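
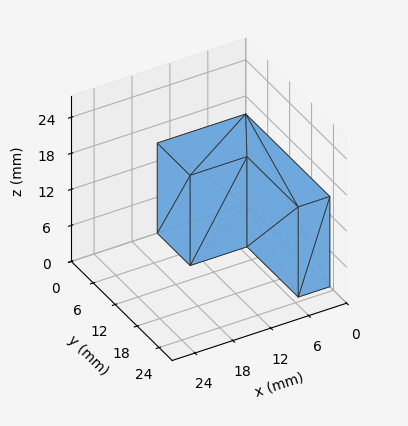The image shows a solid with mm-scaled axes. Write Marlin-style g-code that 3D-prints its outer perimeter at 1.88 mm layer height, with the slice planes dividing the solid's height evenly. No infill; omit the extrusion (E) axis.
Reading the render: the shape is an L-shaped prism: outer 14 × 23 mm, arm thicknesses ≈ 9 mm (horizontal) and 5 mm (vertical), extruded 15 mm in z (dimensions read to the nearest mm from the axis ticks). For the g-code, the solid's height is divided into equal slices at the stated Δz and each level perimeter traced with G1 moves after a G0 lift.

; perimeter-only toolpath
G21 ; units = mm
G90 ; absolute positioning
G28 ; home
; layer 1
G0 Z1.88
G0 X0.00 Y0.00
G1 X14.00 Y0.00
G1 X14.00 Y9.00
G1 X5.00 Y9.00
G1 X5.00 Y23.00
G1 X0.00 Y23.00
G1 X0.00 Y0.00
; layer 2
G0 Z3.75
G0 X0.00 Y0.00
G1 X14.00 Y0.00
G1 X14.00 Y9.00
G1 X5.00 Y9.00
G1 X5.00 Y23.00
G1 X0.00 Y23.00
G1 X0.00 Y0.00
; layer 3
G0 Z5.62
G0 X0.00 Y0.00
G1 X14.00 Y0.00
G1 X14.00 Y9.00
G1 X5.00 Y9.00
G1 X5.00 Y23.00
G1 X0.00 Y23.00
G1 X0.00 Y0.00
; layer 4
G0 Z7.50
G0 X0.00 Y0.00
G1 X14.00 Y0.00
G1 X14.00 Y9.00
G1 X5.00 Y9.00
G1 X5.00 Y23.00
G1 X0.00 Y23.00
G1 X0.00 Y0.00
; layer 5
G0 Z9.38
G0 X0.00 Y0.00
G1 X14.00 Y0.00
G1 X14.00 Y9.00
G1 X5.00 Y9.00
G1 X5.00 Y23.00
G1 X0.00 Y23.00
G1 X0.00 Y0.00
; layer 6
G0 Z11.25
G0 X0.00 Y0.00
G1 X14.00 Y0.00
G1 X14.00 Y9.00
G1 X5.00 Y9.00
G1 X5.00 Y23.00
G1 X0.00 Y23.00
G1 X0.00 Y0.00
; layer 7
G0 Z13.12
G0 X0.00 Y0.00
G1 X14.00 Y0.00
G1 X14.00 Y9.00
G1 X5.00 Y9.00
G1 X5.00 Y23.00
G1 X0.00 Y23.00
G1 X0.00 Y0.00
; layer 8
G0 Z15.00
G0 X0.00 Y0.00
G1 X14.00 Y0.00
G1 X14.00 Y9.00
G1 X5.00 Y9.00
G1 X5.00 Y23.00
G1 X0.00 Y23.00
G1 X0.00 Y0.00
M2 ; end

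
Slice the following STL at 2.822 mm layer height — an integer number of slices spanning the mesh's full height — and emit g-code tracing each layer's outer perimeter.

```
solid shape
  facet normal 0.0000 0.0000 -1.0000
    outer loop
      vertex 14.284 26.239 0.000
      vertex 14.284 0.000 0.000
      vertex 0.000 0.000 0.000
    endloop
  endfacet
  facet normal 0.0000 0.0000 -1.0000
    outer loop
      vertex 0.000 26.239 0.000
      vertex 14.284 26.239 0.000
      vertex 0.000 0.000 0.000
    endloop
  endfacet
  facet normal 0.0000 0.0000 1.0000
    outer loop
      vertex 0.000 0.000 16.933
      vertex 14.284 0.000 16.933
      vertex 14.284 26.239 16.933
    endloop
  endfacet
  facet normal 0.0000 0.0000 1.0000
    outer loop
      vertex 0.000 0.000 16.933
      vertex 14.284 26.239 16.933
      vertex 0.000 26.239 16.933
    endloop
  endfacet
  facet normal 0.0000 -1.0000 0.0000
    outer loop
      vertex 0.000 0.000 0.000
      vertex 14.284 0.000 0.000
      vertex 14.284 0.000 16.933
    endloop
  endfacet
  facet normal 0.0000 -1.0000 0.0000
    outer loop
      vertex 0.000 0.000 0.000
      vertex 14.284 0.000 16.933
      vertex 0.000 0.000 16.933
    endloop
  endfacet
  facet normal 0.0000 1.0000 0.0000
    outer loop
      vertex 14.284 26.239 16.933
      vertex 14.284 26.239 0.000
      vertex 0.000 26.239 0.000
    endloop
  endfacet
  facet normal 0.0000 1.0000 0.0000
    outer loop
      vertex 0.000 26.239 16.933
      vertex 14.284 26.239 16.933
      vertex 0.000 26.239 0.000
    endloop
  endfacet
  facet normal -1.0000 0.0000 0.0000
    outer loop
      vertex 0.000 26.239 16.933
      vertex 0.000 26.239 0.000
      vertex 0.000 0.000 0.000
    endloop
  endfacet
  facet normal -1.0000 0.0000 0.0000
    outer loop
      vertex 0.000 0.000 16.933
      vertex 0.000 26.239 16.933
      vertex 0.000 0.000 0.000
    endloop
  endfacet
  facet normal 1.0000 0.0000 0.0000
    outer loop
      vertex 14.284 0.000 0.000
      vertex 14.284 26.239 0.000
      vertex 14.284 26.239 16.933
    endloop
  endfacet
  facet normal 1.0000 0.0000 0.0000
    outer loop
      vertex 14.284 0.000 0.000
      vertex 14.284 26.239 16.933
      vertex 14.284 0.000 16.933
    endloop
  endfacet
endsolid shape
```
; perimeter-only toolpath
G21 ; units = mm
G90 ; absolute positioning
G28 ; home
; layer 1
G0 Z2.822
G0 X0.000 Y0.000
G1 X14.284 Y0.000
G1 X14.284 Y26.239
G1 X0.000 Y26.239
G1 X0.000 Y0.000
; layer 2
G0 Z5.644
G0 X0.000 Y0.000
G1 X14.284 Y0.000
G1 X14.284 Y26.239
G1 X0.000 Y26.239
G1 X0.000 Y0.000
; layer 3
G0 Z8.466
G0 X0.000 Y0.000
G1 X14.284 Y0.000
G1 X14.284 Y26.239
G1 X0.000 Y26.239
G1 X0.000 Y0.000
; layer 4
G0 Z11.289
G0 X0.000 Y0.000
G1 X14.284 Y0.000
G1 X14.284 Y26.239
G1 X0.000 Y26.239
G1 X0.000 Y0.000
; layer 5
G0 Z14.111
G0 X0.000 Y0.000
G1 X14.284 Y0.000
G1 X14.284 Y26.239
G1 X0.000 Y26.239
G1 X0.000 Y0.000
; layer 6
G0 Z16.933
G0 X0.000 Y0.000
G1 X14.284 Y0.000
G1 X14.284 Y26.239
G1 X0.000 Y26.239
G1 X0.000 Y0.000
M2 ; end

The solid is a rectangular box, roughly 14.3 × 26.2 mm footprint and 16.9 mm tall. Slicing at Δz = 2.822 mm — 6 equal slices spanning the solid's height, so layer i sits at z = i·h/6 — gives 6 non-empty perimeters. Each is a 4-segment closed polygon; G0 lifts to the layer z and rapids to the start vertex, then G1 traces the edges.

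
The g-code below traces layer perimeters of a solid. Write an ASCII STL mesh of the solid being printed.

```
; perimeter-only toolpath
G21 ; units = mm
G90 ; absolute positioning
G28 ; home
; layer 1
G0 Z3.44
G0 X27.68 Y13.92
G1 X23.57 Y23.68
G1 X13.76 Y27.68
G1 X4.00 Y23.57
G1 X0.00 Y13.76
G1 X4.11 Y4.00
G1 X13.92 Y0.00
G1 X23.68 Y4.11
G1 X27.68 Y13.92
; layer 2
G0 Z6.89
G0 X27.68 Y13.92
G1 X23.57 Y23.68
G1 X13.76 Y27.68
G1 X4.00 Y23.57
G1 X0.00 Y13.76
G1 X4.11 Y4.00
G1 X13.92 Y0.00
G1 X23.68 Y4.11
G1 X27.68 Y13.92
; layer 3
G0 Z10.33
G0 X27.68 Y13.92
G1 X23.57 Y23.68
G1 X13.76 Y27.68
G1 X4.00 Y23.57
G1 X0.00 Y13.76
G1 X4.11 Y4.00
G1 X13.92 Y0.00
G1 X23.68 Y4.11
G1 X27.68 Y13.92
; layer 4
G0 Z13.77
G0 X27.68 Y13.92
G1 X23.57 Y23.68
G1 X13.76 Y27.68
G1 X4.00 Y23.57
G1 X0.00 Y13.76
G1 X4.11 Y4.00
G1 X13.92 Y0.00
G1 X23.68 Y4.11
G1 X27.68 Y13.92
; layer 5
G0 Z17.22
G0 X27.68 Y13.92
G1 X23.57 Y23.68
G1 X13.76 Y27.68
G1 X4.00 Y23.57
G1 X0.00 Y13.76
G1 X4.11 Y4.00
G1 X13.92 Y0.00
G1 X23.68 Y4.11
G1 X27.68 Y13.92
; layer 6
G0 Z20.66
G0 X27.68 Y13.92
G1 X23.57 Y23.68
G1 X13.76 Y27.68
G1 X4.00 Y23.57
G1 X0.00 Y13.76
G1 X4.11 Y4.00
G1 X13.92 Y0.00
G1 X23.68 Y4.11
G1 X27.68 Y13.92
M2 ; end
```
solid part
  facet normal 0.0000 0.0000 -1.0000
    outer loop
      vertex 13.76 27.68 0.00
      vertex 23.57 23.68 0.00
      vertex 27.68 13.92 0.00
    endloop
  endfacet
  facet normal 0.0000 0.0000 -1.0000
    outer loop
      vertex 4.00 23.57 0.00
      vertex 13.76 27.68 0.00
      vertex 27.68 13.92 0.00
    endloop
  endfacet
  facet normal 0.0000 0.0000 -1.0000
    outer loop
      vertex 0.00 13.76 0.00
      vertex 4.00 23.57 0.00
      vertex 27.68 13.92 0.00
    endloop
  endfacet
  facet normal 0.0000 0.0000 -1.0000
    outer loop
      vertex 4.11 4.00 0.00
      vertex 0.00 13.76 0.00
      vertex 27.68 13.92 0.00
    endloop
  endfacet
  facet normal 0.0000 0.0000 -1.0000
    outer loop
      vertex 13.92 0.00 0.00
      vertex 4.11 4.00 0.00
      vertex 27.68 13.92 0.00
    endloop
  endfacet
  facet normal 0.0000 0.0000 -1.0000
    outer loop
      vertex 23.68 4.11 0.00
      vertex 13.92 0.00 0.00
      vertex 27.68 13.92 0.00
    endloop
  endfacet
  facet normal 0.0000 0.0000 1.0000
    outer loop
      vertex 27.68 13.92 20.66
      vertex 23.57 23.68 20.66
      vertex 13.76 27.68 20.66
    endloop
  endfacet
  facet normal 0.0000 0.0000 1.0000
    outer loop
      vertex 27.68 13.92 20.66
      vertex 13.76 27.68 20.66
      vertex 4.00 23.57 20.66
    endloop
  endfacet
  facet normal 0.0000 0.0000 1.0000
    outer loop
      vertex 27.68 13.92 20.66
      vertex 4.00 23.57 20.66
      vertex 0.00 13.76 20.66
    endloop
  endfacet
  facet normal 0.0000 0.0000 1.0000
    outer loop
      vertex 27.68 13.92 20.66
      vertex 0.00 13.76 20.66
      vertex 4.11 4.00 20.66
    endloop
  endfacet
  facet normal 0.0000 0.0000 1.0000
    outer loop
      vertex 27.68 13.92 20.66
      vertex 4.11 4.00 20.66
      vertex 13.92 0.00 20.66
    endloop
  endfacet
  facet normal 0.0000 0.0000 1.0000
    outer loop
      vertex 27.68 13.92 20.66
      vertex 13.92 0.00 20.66
      vertex 23.68 4.11 20.66
    endloop
  endfacet
  facet normal 0.9216 0.3881 0.0000
    outer loop
      vertex 27.68 13.92 0.00
      vertex 23.57 23.68 0.00
      vertex 23.57 23.68 20.66
    endloop
  endfacet
  facet normal 0.9216 0.3881 0.0000
    outer loop
      vertex 27.68 13.92 0.00
      vertex 23.57 23.68 20.66
      vertex 27.68 13.92 20.66
    endloop
  endfacet
  facet normal 0.3776 0.9260 0.0000
    outer loop
      vertex 23.57 23.68 0.00
      vertex 13.76 27.68 0.00
      vertex 13.76 27.68 20.66
    endloop
  endfacet
  facet normal 0.3776 0.9260 0.0000
    outer loop
      vertex 23.57 23.68 0.00
      vertex 13.76 27.68 20.66
      vertex 23.57 23.68 20.66
    endloop
  endfacet
  facet normal -0.3881 0.9216 0.0000
    outer loop
      vertex 13.76 27.68 0.00
      vertex 4.00 23.57 0.00
      vertex 4.00 23.57 20.66
    endloop
  endfacet
  facet normal -0.3881 0.9216 0.0000
    outer loop
      vertex 13.76 27.68 0.00
      vertex 4.00 23.57 20.66
      vertex 13.76 27.68 20.66
    endloop
  endfacet
  facet normal -0.9260 0.3776 0.0000
    outer loop
      vertex 4.00 23.57 0.00
      vertex 0.00 13.76 0.00
      vertex 0.00 13.76 20.66
    endloop
  endfacet
  facet normal -0.9260 0.3776 0.0000
    outer loop
      vertex 4.00 23.57 0.00
      vertex 0.00 13.76 20.66
      vertex 4.00 23.57 20.66
    endloop
  endfacet
  facet normal -0.9216 -0.3881 0.0000
    outer loop
      vertex 0.00 13.76 0.00
      vertex 4.11 4.00 0.00
      vertex 4.11 4.00 20.66
    endloop
  endfacet
  facet normal -0.9216 -0.3881 0.0000
    outer loop
      vertex 0.00 13.76 0.00
      vertex 4.11 4.00 20.66
      vertex 0.00 13.76 20.66
    endloop
  endfacet
  facet normal -0.3776 -0.9260 0.0000
    outer loop
      vertex 4.11 4.00 0.00
      vertex 13.92 0.00 0.00
      vertex 13.92 0.00 20.66
    endloop
  endfacet
  facet normal -0.3776 -0.9260 0.0000
    outer loop
      vertex 4.11 4.00 0.00
      vertex 13.92 0.00 20.66
      vertex 4.11 4.00 20.66
    endloop
  endfacet
  facet normal 0.3881 -0.9216 0.0000
    outer loop
      vertex 13.92 0.00 0.00
      vertex 23.68 4.11 0.00
      vertex 23.68 4.11 20.66
    endloop
  endfacet
  facet normal 0.3881 -0.9216 0.0000
    outer loop
      vertex 13.92 0.00 0.00
      vertex 23.68 4.11 20.66
      vertex 13.92 0.00 20.66
    endloop
  endfacet
  facet normal 0.9260 -0.3776 0.0000
    outer loop
      vertex 23.68 4.11 0.00
      vertex 27.68 13.92 0.00
      vertex 27.68 13.92 20.66
    endloop
  endfacet
  facet normal 0.9260 -0.3776 0.0000
    outer loop
      vertex 23.68 4.11 0.00
      vertex 27.68 13.92 20.66
      vertex 23.68 4.11 20.66
    endloop
  endfacet
endsolid part

The G0 Z moves step by Δz≈3.44 mm. Every layer's G1 loop is the same polygon, so the solid is a straight extrusion of it from z=0 to z≈20.7. Closing with flat bottom and top caps and triangulating gives 28 facets — a regular 8-sided prism (a cylinder approximated with 8 flat sides), circumscribed radius ≈ 13.8 mm, height ≈ 20.7 mm.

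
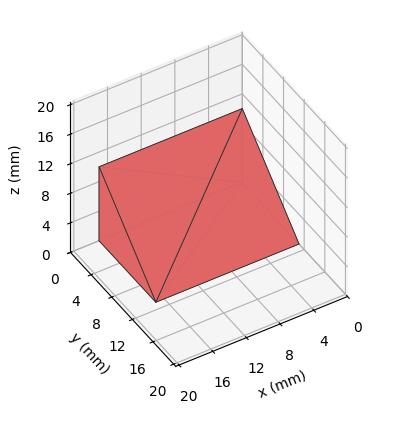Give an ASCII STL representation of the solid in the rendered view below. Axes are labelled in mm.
Reading the render: the shape is a wedge (ramp): 17 × 11 mm base, rising to 10 mm along the y=0 edge and sloping linearly to z=0 at y=11 (dimensions read to the nearest mm from the axis ticks). For the STL, each face is triangulated and given an outward normal.

solid part
  facet normal 0.0000 0.0000 -1.0000
    outer loop
      vertex 17.0 11.0 0.0
      vertex 17.0 0.0 0.0
      vertex 0.0 0.0 0.0
    endloop
  endfacet
  facet normal 0.0000 0.0000 -1.0000
    outer loop
      vertex 0.0 11.0 0.0
      vertex 17.0 11.0 0.0
      vertex 0.0 0.0 0.0
    endloop
  endfacet
  facet normal 0.0000 -1.0000 0.0000
    outer loop
      vertex 0.0 0.0 0.0
      vertex 17.0 0.0 0.0
      vertex 17.0 0.0 10.0
    endloop
  endfacet
  facet normal 0.0000 -1.0000 0.0000
    outer loop
      vertex 0.0 0.0 0.0
      vertex 17.0 0.0 10.0
      vertex 0.0 0.0 10.0
    endloop
  endfacet
  facet normal 0.0000 0.6727 0.7399
    outer loop
      vertex 0.0 0.0 10.0
      vertex 17.0 0.0 10.0
      vertex 17.0 11.0 0.0
    endloop
  endfacet
  facet normal 0.0000 0.6727 0.7399
    outer loop
      vertex 0.0 0.0 10.0
      vertex 17.0 11.0 0.0
      vertex 0.0 11.0 0.0
    endloop
  endfacet
  facet normal -1.0000 0.0000 0.0000
    outer loop
      vertex 0.0 0.0 10.0
      vertex 0.0 11.0 0.0
      vertex 0.0 0.0 0.0
    endloop
  endfacet
  facet normal 1.0000 0.0000 0.0000
    outer loop
      vertex 17.0 0.0 0.0
      vertex 17.0 11.0 0.0
      vertex 17.0 0.0 10.0
    endloop
  endfacet
endsolid part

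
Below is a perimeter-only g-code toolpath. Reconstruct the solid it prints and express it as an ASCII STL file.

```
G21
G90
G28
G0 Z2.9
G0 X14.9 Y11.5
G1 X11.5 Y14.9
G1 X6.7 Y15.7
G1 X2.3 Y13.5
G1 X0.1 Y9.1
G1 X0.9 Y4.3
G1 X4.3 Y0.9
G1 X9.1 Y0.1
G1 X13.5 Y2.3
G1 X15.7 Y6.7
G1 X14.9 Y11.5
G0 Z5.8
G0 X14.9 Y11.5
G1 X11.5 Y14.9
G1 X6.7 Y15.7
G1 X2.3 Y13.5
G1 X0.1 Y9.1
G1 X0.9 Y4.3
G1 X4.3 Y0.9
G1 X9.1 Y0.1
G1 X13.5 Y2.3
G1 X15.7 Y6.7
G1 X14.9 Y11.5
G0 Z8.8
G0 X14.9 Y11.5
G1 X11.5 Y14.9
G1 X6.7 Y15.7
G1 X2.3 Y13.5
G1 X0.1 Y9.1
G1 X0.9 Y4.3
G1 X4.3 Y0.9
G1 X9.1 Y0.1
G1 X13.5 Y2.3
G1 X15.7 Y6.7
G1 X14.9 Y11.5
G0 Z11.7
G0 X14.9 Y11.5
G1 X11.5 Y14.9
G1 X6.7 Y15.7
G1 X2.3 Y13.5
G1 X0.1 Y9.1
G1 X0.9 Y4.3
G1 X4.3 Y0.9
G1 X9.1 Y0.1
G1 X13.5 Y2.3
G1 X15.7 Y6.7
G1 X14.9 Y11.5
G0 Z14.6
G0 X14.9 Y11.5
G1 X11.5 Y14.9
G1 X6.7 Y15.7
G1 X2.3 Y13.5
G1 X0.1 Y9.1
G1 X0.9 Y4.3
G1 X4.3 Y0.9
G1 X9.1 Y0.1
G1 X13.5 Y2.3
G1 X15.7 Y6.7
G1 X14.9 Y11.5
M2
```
solid part
  facet normal 0.0000 0.0000 -1.0000
    outer loop
      vertex 6.7 15.7 0.0
      vertex 11.5 14.9 0.0
      vertex 14.9 11.5 0.0
    endloop
  endfacet
  facet normal 0.0000 0.0000 -1.0000
    outer loop
      vertex 2.3 13.5 0.0
      vertex 6.7 15.7 0.0
      vertex 14.9 11.5 0.0
    endloop
  endfacet
  facet normal 0.0000 0.0000 -1.0000
    outer loop
      vertex 0.1 9.1 0.0
      vertex 2.3 13.5 0.0
      vertex 14.9 11.5 0.0
    endloop
  endfacet
  facet normal 0.0000 0.0000 -1.0000
    outer loop
      vertex 0.9 4.3 0.0
      vertex 0.1 9.1 0.0
      vertex 14.9 11.5 0.0
    endloop
  endfacet
  facet normal 0.0000 0.0000 -1.0000
    outer loop
      vertex 4.3 0.9 0.0
      vertex 0.9 4.3 0.0
      vertex 14.9 11.5 0.0
    endloop
  endfacet
  facet normal 0.0000 0.0000 -1.0000
    outer loop
      vertex 9.1 0.1 0.0
      vertex 4.3 0.9 0.0
      vertex 14.9 11.5 0.0
    endloop
  endfacet
  facet normal 0.0000 0.0000 -1.0000
    outer loop
      vertex 13.5 2.3 0.0
      vertex 9.1 0.1 0.0
      vertex 14.9 11.5 0.0
    endloop
  endfacet
  facet normal 0.0000 0.0000 -1.0000
    outer loop
      vertex 15.7 6.7 0.0
      vertex 13.5 2.3 0.0
      vertex 14.9 11.5 0.0
    endloop
  endfacet
  facet normal 0.0000 0.0000 1.0000
    outer loop
      vertex 14.9 11.5 14.6
      vertex 11.5 14.9 14.6
      vertex 6.7 15.7 14.6
    endloop
  endfacet
  facet normal 0.0000 0.0000 1.0000
    outer loop
      vertex 14.9 11.5 14.6
      vertex 6.7 15.7 14.6
      vertex 2.3 13.5 14.6
    endloop
  endfacet
  facet normal 0.0000 0.0000 1.0000
    outer loop
      vertex 14.9 11.5 14.6
      vertex 2.3 13.5 14.6
      vertex 0.1 9.1 14.6
    endloop
  endfacet
  facet normal 0.0000 0.0000 1.0000
    outer loop
      vertex 14.9 11.5 14.6
      vertex 0.1 9.1 14.6
      vertex 0.9 4.3 14.6
    endloop
  endfacet
  facet normal 0.0000 0.0000 1.0000
    outer loop
      vertex 14.9 11.5 14.6
      vertex 0.9 4.3 14.6
      vertex 4.3 0.9 14.6
    endloop
  endfacet
  facet normal 0.0000 0.0000 1.0000
    outer loop
      vertex 14.9 11.5 14.6
      vertex 4.3 0.9 14.6
      vertex 9.1 0.1 14.6
    endloop
  endfacet
  facet normal 0.0000 0.0000 1.0000
    outer loop
      vertex 14.9 11.5 14.6
      vertex 9.1 0.1 14.6
      vertex 13.5 2.3 14.6
    endloop
  endfacet
  facet normal 0.0000 0.0000 1.0000
    outer loop
      vertex 14.9 11.5 14.6
      vertex 13.5 2.3 14.6
      vertex 15.7 6.7 14.6
    endloop
  endfacet
  facet normal 0.7071 0.7071 0.0000
    outer loop
      vertex 14.9 11.5 0.0
      vertex 11.5 14.9 0.0
      vertex 11.5 14.9 14.6
    endloop
  endfacet
  facet normal 0.7071 0.7071 0.0000
    outer loop
      vertex 14.9 11.5 0.0
      vertex 11.5 14.9 14.6
      vertex 14.9 11.5 14.6
    endloop
  endfacet
  facet normal 0.1644 0.9864 0.0000
    outer loop
      vertex 11.5 14.9 0.0
      vertex 6.7 15.7 0.0
      vertex 6.7 15.7 14.6
    endloop
  endfacet
  facet normal 0.1644 0.9864 0.0000
    outer loop
      vertex 11.5 14.9 0.0
      vertex 6.7 15.7 14.6
      vertex 11.5 14.9 14.6
    endloop
  endfacet
  facet normal -0.4472 0.8944 0.0000
    outer loop
      vertex 6.7 15.7 0.0
      vertex 2.3 13.5 0.0
      vertex 2.3 13.5 14.6
    endloop
  endfacet
  facet normal -0.4472 0.8944 0.0000
    outer loop
      vertex 6.7 15.7 0.0
      vertex 2.3 13.5 14.6
      vertex 6.7 15.7 14.6
    endloop
  endfacet
  facet normal -0.8944 0.4472 0.0000
    outer loop
      vertex 2.3 13.5 0.0
      vertex 0.1 9.1 0.0
      vertex 0.1 9.1 14.6
    endloop
  endfacet
  facet normal -0.8944 0.4472 0.0000
    outer loop
      vertex 2.3 13.5 0.0
      vertex 0.1 9.1 14.6
      vertex 2.3 13.5 14.6
    endloop
  endfacet
  facet normal -0.9864 -0.1644 0.0000
    outer loop
      vertex 0.1 9.1 0.0
      vertex 0.9 4.3 0.0
      vertex 0.9 4.3 14.6
    endloop
  endfacet
  facet normal -0.9864 -0.1644 0.0000
    outer loop
      vertex 0.1 9.1 0.0
      vertex 0.9 4.3 14.6
      vertex 0.1 9.1 14.6
    endloop
  endfacet
  facet normal -0.7071 -0.7071 0.0000
    outer loop
      vertex 0.9 4.3 0.0
      vertex 4.3 0.9 0.0
      vertex 4.3 0.9 14.6
    endloop
  endfacet
  facet normal -0.7071 -0.7071 0.0000
    outer loop
      vertex 0.9 4.3 0.0
      vertex 4.3 0.9 14.6
      vertex 0.9 4.3 14.6
    endloop
  endfacet
  facet normal -0.1644 -0.9864 0.0000
    outer loop
      vertex 4.3 0.9 0.0
      vertex 9.1 0.1 0.0
      vertex 9.1 0.1 14.6
    endloop
  endfacet
  facet normal -0.1644 -0.9864 0.0000
    outer loop
      vertex 4.3 0.9 0.0
      vertex 9.1 0.1 14.6
      vertex 4.3 0.9 14.6
    endloop
  endfacet
  facet normal 0.4472 -0.8944 0.0000
    outer loop
      vertex 9.1 0.1 0.0
      vertex 13.5 2.3 0.0
      vertex 13.5 2.3 14.6
    endloop
  endfacet
  facet normal 0.4472 -0.8944 0.0000
    outer loop
      vertex 9.1 0.1 0.0
      vertex 13.5 2.3 14.6
      vertex 9.1 0.1 14.6
    endloop
  endfacet
  facet normal 0.8944 -0.4472 0.0000
    outer loop
      vertex 13.5 2.3 0.0
      vertex 15.7 6.7 0.0
      vertex 15.7 6.7 14.6
    endloop
  endfacet
  facet normal 0.8944 -0.4472 0.0000
    outer loop
      vertex 13.5 2.3 0.0
      vertex 15.7 6.7 14.6
      vertex 13.5 2.3 14.6
    endloop
  endfacet
  facet normal 0.9864 0.1644 0.0000
    outer loop
      vertex 15.7 6.7 0.0
      vertex 14.9 11.5 0.0
      vertex 14.9 11.5 14.6
    endloop
  endfacet
  facet normal 0.9864 0.1644 0.0000
    outer loop
      vertex 15.7 6.7 0.0
      vertex 14.9 11.5 14.6
      vertex 15.7 6.7 14.6
    endloop
  endfacet
endsolid part

The G0 Z moves step by Δz≈2.9 mm. Every layer's G1 loop is the same polygon, so the solid is a straight extrusion of it from z=0 to z≈14.6. Closing with flat bottom and top caps and triangulating gives 36 facets — a regular 10-sided prism (a cylinder approximated with 10 flat sides), circumscribed radius ≈ 7.9 mm, height ≈ 14.6 mm.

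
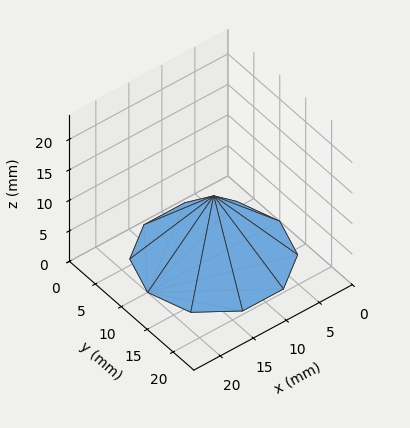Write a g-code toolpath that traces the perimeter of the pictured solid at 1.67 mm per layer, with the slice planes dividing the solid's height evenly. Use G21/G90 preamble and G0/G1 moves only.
Reading the render: the shape is a regular 10-sided pyramid, base circumscribed radius ≈ 10 mm, apex at z ≈ 10 mm (dimensions read to the nearest mm from the axis ticks). For the g-code, the solid's height is divided into equal slices at the stated Δz and each level perimeter traced with G1 moves after a G0 lift.

; perimeter-only toolpath
G21 ; units = mm
G90 ; absolute positioning
G28 ; home
; layer 1
G0 Z1.67
G0 X18.33 Y10.00
G1 X16.74 Y14.90
G1 X12.57 Y17.93
G1 X7.43 Y17.93
G1 X3.26 Y14.90
G1 X1.67 Y10.00
G1 X3.26 Y5.10
G1 X7.43 Y2.08
G1 X12.57 Y2.08
G1 X16.74 Y5.10
G1 X18.33 Y10.00
; layer 2
G0 Z3.33
G0 X16.67 Y10.00
G1 X15.39 Y13.92
G1 X12.06 Y16.34
G1 X7.94 Y16.34
G1 X4.61 Y13.92
G1 X3.33 Y10.00
G1 X4.61 Y6.08
G1 X7.94 Y3.66
G1 X12.06 Y3.66
G1 X15.39 Y6.08
G1 X16.67 Y10.00
; layer 3
G0 Z5.00
G0 X15.00 Y10.00
G1 X14.04 Y12.94
G1 X11.54 Y14.76
G1 X8.46 Y14.76
G1 X5.96 Y12.94
G1 X5.00 Y10.00
G1 X5.96 Y7.06
G1 X8.46 Y5.25
G1 X11.54 Y5.25
G1 X14.04 Y7.06
G1 X15.00 Y10.00
; layer 4
G0 Z6.67
G0 X13.33 Y10.00
G1 X12.70 Y11.96
G1 X11.03 Y13.17
G1 X8.97 Y13.17
G1 X7.30 Y11.96
G1 X6.67 Y10.00
G1 X7.30 Y8.04
G1 X8.97 Y6.83
G1 X11.03 Y6.83
G1 X12.70 Y8.04
G1 X13.33 Y10.00
; layer 5
G0 Z8.33
G0 X11.67 Y10.00
G1 X11.35 Y10.98
G1 X10.52 Y11.59
G1 X9.48 Y11.59
G1 X8.65 Y10.98
G1 X8.33 Y10.00
G1 X8.65 Y9.02
G1 X9.48 Y8.42
G1 X10.52 Y8.42
G1 X11.35 Y9.02
G1 X11.67 Y10.00
M2 ; end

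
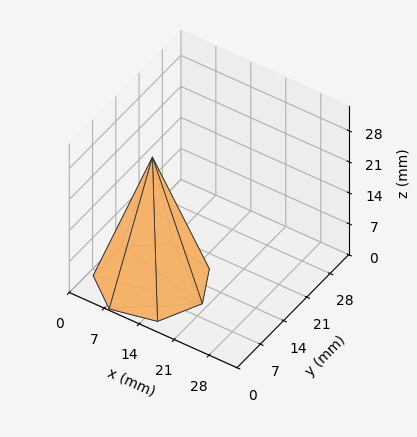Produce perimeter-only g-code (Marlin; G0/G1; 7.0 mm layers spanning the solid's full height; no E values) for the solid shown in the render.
Reading the render: the shape is a regular 7-sided pyramid, base circumscribed radius ≈ 10 mm, apex at z ≈ 28 mm (dimensions read to the nearest mm from the axis ticks). For the g-code, the solid's height is divided into equal slices at the stated Δz and each level perimeter traced with G1 moves after a G0 lift.

; perimeter-only toolpath
G21 ; units = mm
G90 ; absolute positioning
G28 ; home
; layer 1
G0 Z7.0
G0 X17.5 Y10.0
G1 X14.6 Y15.9
G1 X8.3 Y17.3
G1 X3.2 Y13.2
G1 X3.2 Y6.8
G1 X8.3 Y2.7
G1 X14.6 Y4.2
G1 X17.5 Y10.0
; layer 2
G0 Z14.0
G0 X15.0 Y10.0
G1 X13.1 Y13.9
G1 X8.9 Y14.8
G1 X5.5 Y12.2
G1 X5.5 Y7.8
G1 X8.9 Y5.2
G1 X13.1 Y6.1
G1 X15.0 Y10.0
; layer 3
G0 Z21.0
G0 X12.5 Y10.0
G1 X11.6 Y11.9
G1 X9.4 Y12.4
G1 X7.8 Y11.1
G1 X7.8 Y8.9
G1 X9.4 Y7.6
G1 X11.6 Y8.1
G1 X12.5 Y10.0
M2 ; end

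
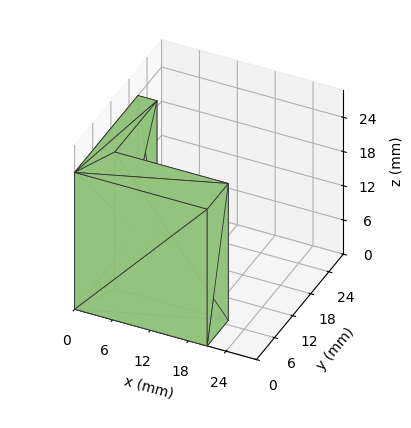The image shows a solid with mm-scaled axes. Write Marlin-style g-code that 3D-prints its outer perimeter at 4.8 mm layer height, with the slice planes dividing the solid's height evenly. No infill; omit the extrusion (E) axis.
Reading the render: the shape is an L-shaped prism: outer 21 × 21 mm, arm thicknesses ≈ 7 mm (horizontal) and 3 mm (vertical), extruded 24 mm in z (dimensions read to the nearest mm from the axis ticks). For the g-code, the solid's height is divided into equal slices at the stated Δz and each level perimeter traced with G1 moves after a G0 lift.

; perimeter-only toolpath
G21 ; units = mm
G90 ; absolute positioning
G28 ; home
; layer 1
G0 Z4.8
G0 X0.0 Y0.0
G1 X21.0 Y0.0
G1 X21.0 Y7.0
G1 X3.0 Y7.0
G1 X3.0 Y21.0
G1 X0.0 Y21.0
G1 X0.0 Y0.0
; layer 2
G0 Z9.6
G0 X0.0 Y0.0
G1 X21.0 Y0.0
G1 X21.0 Y7.0
G1 X3.0 Y7.0
G1 X3.0 Y21.0
G1 X0.0 Y21.0
G1 X0.0 Y0.0
; layer 3
G0 Z14.4
G0 X0.0 Y0.0
G1 X21.0 Y0.0
G1 X21.0 Y7.0
G1 X3.0 Y7.0
G1 X3.0 Y21.0
G1 X0.0 Y21.0
G1 X0.0 Y0.0
; layer 4
G0 Z19.2
G0 X0.0 Y0.0
G1 X21.0 Y0.0
G1 X21.0 Y7.0
G1 X3.0 Y7.0
G1 X3.0 Y21.0
G1 X0.0 Y21.0
G1 X0.0 Y0.0
; layer 5
G0 Z24.0
G0 X0.0 Y0.0
G1 X21.0 Y0.0
G1 X21.0 Y7.0
G1 X3.0 Y7.0
G1 X3.0 Y21.0
G1 X0.0 Y21.0
G1 X0.0 Y0.0
M2 ; end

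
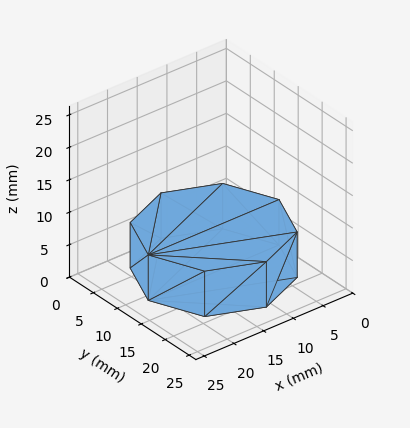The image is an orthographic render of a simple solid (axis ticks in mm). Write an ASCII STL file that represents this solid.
Reading the render: the shape is a regular 8-sided prism (a cylinder approximated with 8 flat sides), circumscribed radius ≈ 11 mm, height ≈ 7 mm (dimensions read to the nearest mm from the axis ticks). For the STL, each face is triangulated and given an outward normal.

solid part
  facet normal 0.0000 0.0000 -1.0000
    outer loop
      vertex 11.000 22.000 0.000
      vertex 18.778 18.778 0.000
      vertex 22.000 11.000 0.000
    endloop
  endfacet
  facet normal 0.0000 0.0000 -1.0000
    outer loop
      vertex 3.222 18.778 0.000
      vertex 11.000 22.000 0.000
      vertex 22.000 11.000 0.000
    endloop
  endfacet
  facet normal 0.0000 0.0000 -1.0000
    outer loop
      vertex 0.000 11.000 0.000
      vertex 3.222 18.778 0.000
      vertex 22.000 11.000 0.000
    endloop
  endfacet
  facet normal 0.0000 0.0000 -1.0000
    outer loop
      vertex 3.222 3.222 0.000
      vertex 0.000 11.000 0.000
      vertex 22.000 11.000 0.000
    endloop
  endfacet
  facet normal 0.0000 0.0000 -1.0000
    outer loop
      vertex 11.000 0.000 0.000
      vertex 3.222 3.222 0.000
      vertex 22.000 11.000 0.000
    endloop
  endfacet
  facet normal 0.0000 0.0000 -1.0000
    outer loop
      vertex 18.778 3.222 0.000
      vertex 11.000 0.000 0.000
      vertex 22.000 11.000 0.000
    endloop
  endfacet
  facet normal 0.0000 0.0000 1.0000
    outer loop
      vertex 22.000 11.000 7.000
      vertex 18.778 18.778 7.000
      vertex 11.000 22.000 7.000
    endloop
  endfacet
  facet normal 0.0000 0.0000 1.0000
    outer loop
      vertex 22.000 11.000 7.000
      vertex 11.000 22.000 7.000
      vertex 3.222 18.778 7.000
    endloop
  endfacet
  facet normal 0.0000 0.0000 1.0000
    outer loop
      vertex 22.000 11.000 7.000
      vertex 3.222 18.778 7.000
      vertex 0.000 11.000 7.000
    endloop
  endfacet
  facet normal 0.0000 0.0000 1.0000
    outer loop
      vertex 22.000 11.000 7.000
      vertex 0.000 11.000 7.000
      vertex 3.222 3.222 7.000
    endloop
  endfacet
  facet normal 0.0000 0.0000 1.0000
    outer loop
      vertex 22.000 11.000 7.000
      vertex 3.222 3.222 7.000
      vertex 11.000 0.000 7.000
    endloop
  endfacet
  facet normal 0.0000 0.0000 1.0000
    outer loop
      vertex 22.000 11.000 7.000
      vertex 11.000 0.000 7.000
      vertex 18.778 3.222 7.000
    endloop
  endfacet
  facet normal 0.9239 0.3827 0.0000
    outer loop
      vertex 22.000 11.000 0.000
      vertex 18.778 18.778 0.000
      vertex 18.778 18.778 7.000
    endloop
  endfacet
  facet normal 0.9239 0.3827 0.0000
    outer loop
      vertex 22.000 11.000 0.000
      vertex 18.778 18.778 7.000
      vertex 22.000 11.000 7.000
    endloop
  endfacet
  facet normal 0.3827 0.9239 0.0000
    outer loop
      vertex 18.778 18.778 0.000
      vertex 11.000 22.000 0.000
      vertex 11.000 22.000 7.000
    endloop
  endfacet
  facet normal 0.3827 0.9239 0.0000
    outer loop
      vertex 18.778 18.778 0.000
      vertex 11.000 22.000 7.000
      vertex 18.778 18.778 7.000
    endloop
  endfacet
  facet normal -0.3827 0.9239 0.0000
    outer loop
      vertex 11.000 22.000 0.000
      vertex 3.222 18.778 0.000
      vertex 3.222 18.778 7.000
    endloop
  endfacet
  facet normal -0.3827 0.9239 0.0000
    outer loop
      vertex 11.000 22.000 0.000
      vertex 3.222 18.778 7.000
      vertex 11.000 22.000 7.000
    endloop
  endfacet
  facet normal -0.9239 0.3827 0.0000
    outer loop
      vertex 3.222 18.778 0.000
      vertex 0.000 11.000 0.000
      vertex 0.000 11.000 7.000
    endloop
  endfacet
  facet normal -0.9239 0.3827 0.0000
    outer loop
      vertex 3.222 18.778 0.000
      vertex 0.000 11.000 7.000
      vertex 3.222 18.778 7.000
    endloop
  endfacet
  facet normal -0.9239 -0.3827 0.0000
    outer loop
      vertex 0.000 11.000 0.000
      vertex 3.222 3.222 0.000
      vertex 3.222 3.222 7.000
    endloop
  endfacet
  facet normal -0.9239 -0.3827 0.0000
    outer loop
      vertex 0.000 11.000 0.000
      vertex 3.222 3.222 7.000
      vertex 0.000 11.000 7.000
    endloop
  endfacet
  facet normal -0.3827 -0.9239 0.0000
    outer loop
      vertex 3.222 3.222 0.000
      vertex 11.000 0.000 0.000
      vertex 11.000 0.000 7.000
    endloop
  endfacet
  facet normal -0.3827 -0.9239 0.0000
    outer loop
      vertex 3.222 3.222 0.000
      vertex 11.000 0.000 7.000
      vertex 3.222 3.222 7.000
    endloop
  endfacet
  facet normal 0.3827 -0.9239 0.0000
    outer loop
      vertex 11.000 0.000 0.000
      vertex 18.778 3.222 0.000
      vertex 18.778 3.222 7.000
    endloop
  endfacet
  facet normal 0.3827 -0.9239 0.0000
    outer loop
      vertex 11.000 0.000 0.000
      vertex 18.778 3.222 7.000
      vertex 11.000 0.000 7.000
    endloop
  endfacet
  facet normal 0.9239 -0.3827 0.0000
    outer loop
      vertex 18.778 3.222 0.000
      vertex 22.000 11.000 0.000
      vertex 22.000 11.000 7.000
    endloop
  endfacet
  facet normal 0.9239 -0.3827 0.0000
    outer loop
      vertex 18.778 3.222 0.000
      vertex 22.000 11.000 7.000
      vertex 18.778 3.222 7.000
    endloop
  endfacet
endsolid part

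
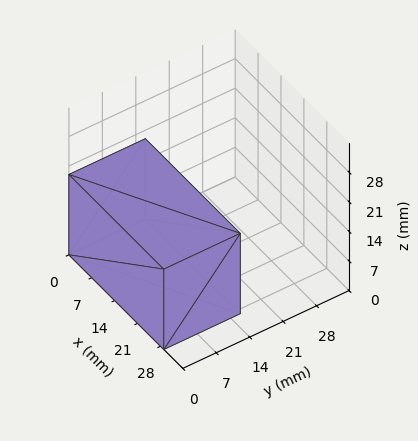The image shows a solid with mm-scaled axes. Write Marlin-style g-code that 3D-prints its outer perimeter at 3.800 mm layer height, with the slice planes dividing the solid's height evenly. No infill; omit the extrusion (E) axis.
Reading the render: the shape is a rectangular box, roughly 29 × 16 mm footprint and 19 mm tall (dimensions read to the nearest mm from the axis ticks). For the g-code, the solid's height is divided into equal slices at the stated Δz and each level perimeter traced with G1 moves after a G0 lift.

; perimeter-only toolpath
G21 ; units = mm
G90 ; absolute positioning
G28 ; home
; layer 1
G0 Z3.800
G0 X0.000 Y0.000
G1 X29.000 Y0.000
G1 X29.000 Y16.000
G1 X0.000 Y16.000
G1 X0.000 Y0.000
; layer 2
G0 Z7.600
G0 X0.000 Y0.000
G1 X29.000 Y0.000
G1 X29.000 Y16.000
G1 X0.000 Y16.000
G1 X0.000 Y0.000
; layer 3
G0 Z11.400
G0 X0.000 Y0.000
G1 X29.000 Y0.000
G1 X29.000 Y16.000
G1 X0.000 Y16.000
G1 X0.000 Y0.000
; layer 4
G0 Z15.200
G0 X0.000 Y0.000
G1 X29.000 Y0.000
G1 X29.000 Y16.000
G1 X0.000 Y16.000
G1 X0.000 Y0.000
; layer 5
G0 Z19.000
G0 X0.000 Y0.000
G1 X29.000 Y0.000
G1 X29.000 Y16.000
G1 X0.000 Y16.000
G1 X0.000 Y0.000
M2 ; end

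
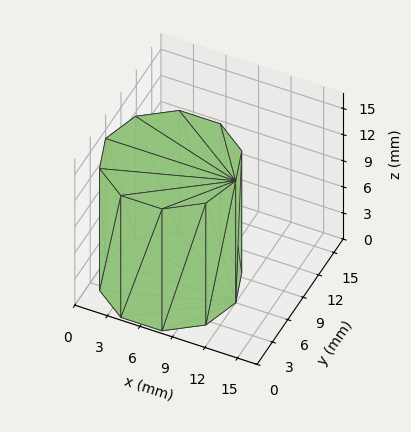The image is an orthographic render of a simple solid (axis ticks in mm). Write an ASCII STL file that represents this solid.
Reading the render: the shape is a regular 10-sided prism (a cylinder approximated with 10 flat sides), circumscribed radius ≈ 6 mm, height ≈ 14 mm (dimensions read to the nearest mm from the axis ticks). For the STL, each face is triangulated and given an outward normal.

solid part
  facet normal 0.0000 0.0000 -1.0000
    outer loop
      vertex 7.9 11.7 0.0
      vertex 10.9 9.5 0.0
      vertex 12.0 6.0 0.0
    endloop
  endfacet
  facet normal 0.0000 0.0000 -1.0000
    outer loop
      vertex 4.1 11.7 0.0
      vertex 7.9 11.7 0.0
      vertex 12.0 6.0 0.0
    endloop
  endfacet
  facet normal 0.0000 0.0000 -1.0000
    outer loop
      vertex 1.1 9.5 0.0
      vertex 4.1 11.7 0.0
      vertex 12.0 6.0 0.0
    endloop
  endfacet
  facet normal 0.0000 0.0000 -1.0000
    outer loop
      vertex 0.0 6.0 0.0
      vertex 1.1 9.5 0.0
      vertex 12.0 6.0 0.0
    endloop
  endfacet
  facet normal 0.0000 0.0000 -1.0000
    outer loop
      vertex 1.1 2.5 0.0
      vertex 0.0 6.0 0.0
      vertex 12.0 6.0 0.0
    endloop
  endfacet
  facet normal 0.0000 0.0000 -1.0000
    outer loop
      vertex 4.1 0.3 0.0
      vertex 1.1 2.5 0.0
      vertex 12.0 6.0 0.0
    endloop
  endfacet
  facet normal 0.0000 0.0000 -1.0000
    outer loop
      vertex 7.9 0.3 0.0
      vertex 4.1 0.3 0.0
      vertex 12.0 6.0 0.0
    endloop
  endfacet
  facet normal 0.0000 0.0000 -1.0000
    outer loop
      vertex 10.9 2.5 0.0
      vertex 7.9 0.3 0.0
      vertex 12.0 6.0 0.0
    endloop
  endfacet
  facet normal 0.0000 0.0000 1.0000
    outer loop
      vertex 12.0 6.0 14.0
      vertex 10.9 9.5 14.0
      vertex 7.9 11.7 14.0
    endloop
  endfacet
  facet normal 0.0000 0.0000 1.0000
    outer loop
      vertex 12.0 6.0 14.0
      vertex 7.9 11.7 14.0
      vertex 4.1 11.7 14.0
    endloop
  endfacet
  facet normal 0.0000 0.0000 1.0000
    outer loop
      vertex 12.0 6.0 14.0
      vertex 4.1 11.7 14.0
      vertex 1.1 9.5 14.0
    endloop
  endfacet
  facet normal 0.0000 0.0000 1.0000
    outer loop
      vertex 12.0 6.0 14.0
      vertex 1.1 9.5 14.0
      vertex 0.0 6.0 14.0
    endloop
  endfacet
  facet normal 0.0000 0.0000 1.0000
    outer loop
      vertex 12.0 6.0 14.0
      vertex 0.0 6.0 14.0
      vertex 1.1 2.5 14.0
    endloop
  endfacet
  facet normal 0.0000 0.0000 1.0000
    outer loop
      vertex 12.0 6.0 14.0
      vertex 1.1 2.5 14.0
      vertex 4.1 0.3 14.0
    endloop
  endfacet
  facet normal 0.0000 0.0000 1.0000
    outer loop
      vertex 12.0 6.0 14.0
      vertex 4.1 0.3 14.0
      vertex 7.9 0.3 14.0
    endloop
  endfacet
  facet normal 0.0000 0.0000 1.0000
    outer loop
      vertex 12.0 6.0 14.0
      vertex 7.9 0.3 14.0
      vertex 10.9 2.5 14.0
    endloop
  endfacet
  facet normal 0.9540 0.2998 0.0000
    outer loop
      vertex 12.0 6.0 0.0
      vertex 10.9 9.5 0.0
      vertex 10.9 9.5 14.0
    endloop
  endfacet
  facet normal 0.9540 0.2998 0.0000
    outer loop
      vertex 12.0 6.0 0.0
      vertex 10.9 9.5 14.0
      vertex 12.0 6.0 14.0
    endloop
  endfacet
  facet normal 0.5914 0.8064 0.0000
    outer loop
      vertex 10.9 9.5 0.0
      vertex 7.9 11.7 0.0
      vertex 7.9 11.7 14.0
    endloop
  endfacet
  facet normal 0.5914 0.8064 0.0000
    outer loop
      vertex 10.9 9.5 0.0
      vertex 7.9 11.7 14.0
      vertex 10.9 9.5 14.0
    endloop
  endfacet
  facet normal 0.0000 1.0000 0.0000
    outer loop
      vertex 7.9 11.7 0.0
      vertex 4.1 11.7 0.0
      vertex 4.1 11.7 14.0
    endloop
  endfacet
  facet normal 0.0000 1.0000 0.0000
    outer loop
      vertex 7.9 11.7 0.0
      vertex 4.1 11.7 14.0
      vertex 7.9 11.7 14.0
    endloop
  endfacet
  facet normal -0.5914 0.8064 0.0000
    outer loop
      vertex 4.1 11.7 0.0
      vertex 1.1 9.5 0.0
      vertex 1.1 9.5 14.0
    endloop
  endfacet
  facet normal -0.5914 0.8064 0.0000
    outer loop
      vertex 4.1 11.7 0.0
      vertex 1.1 9.5 14.0
      vertex 4.1 11.7 14.0
    endloop
  endfacet
  facet normal -0.9540 0.2998 0.0000
    outer loop
      vertex 1.1 9.5 0.0
      vertex 0.0 6.0 0.0
      vertex 0.0 6.0 14.0
    endloop
  endfacet
  facet normal -0.9540 0.2998 0.0000
    outer loop
      vertex 1.1 9.5 0.0
      vertex 0.0 6.0 14.0
      vertex 1.1 9.5 14.0
    endloop
  endfacet
  facet normal -0.9540 -0.2998 0.0000
    outer loop
      vertex 0.0 6.0 0.0
      vertex 1.1 2.5 0.0
      vertex 1.1 2.5 14.0
    endloop
  endfacet
  facet normal -0.9540 -0.2998 0.0000
    outer loop
      vertex 0.0 6.0 0.0
      vertex 1.1 2.5 14.0
      vertex 0.0 6.0 14.0
    endloop
  endfacet
  facet normal -0.5914 -0.8064 0.0000
    outer loop
      vertex 1.1 2.5 0.0
      vertex 4.1 0.3 0.0
      vertex 4.1 0.3 14.0
    endloop
  endfacet
  facet normal -0.5914 -0.8064 0.0000
    outer loop
      vertex 1.1 2.5 0.0
      vertex 4.1 0.3 14.0
      vertex 1.1 2.5 14.0
    endloop
  endfacet
  facet normal 0.0000 -1.0000 0.0000
    outer loop
      vertex 4.1 0.3 0.0
      vertex 7.9 0.3 0.0
      vertex 7.9 0.3 14.0
    endloop
  endfacet
  facet normal 0.0000 -1.0000 0.0000
    outer loop
      vertex 4.1 0.3 0.0
      vertex 7.9 0.3 14.0
      vertex 4.1 0.3 14.0
    endloop
  endfacet
  facet normal 0.5914 -0.8064 0.0000
    outer loop
      vertex 7.9 0.3 0.0
      vertex 10.9 2.5 0.0
      vertex 10.9 2.5 14.0
    endloop
  endfacet
  facet normal 0.5914 -0.8064 0.0000
    outer loop
      vertex 7.9 0.3 0.0
      vertex 10.9 2.5 14.0
      vertex 7.9 0.3 14.0
    endloop
  endfacet
  facet normal 0.9540 -0.2998 0.0000
    outer loop
      vertex 10.9 2.5 0.0
      vertex 12.0 6.0 0.0
      vertex 12.0 6.0 14.0
    endloop
  endfacet
  facet normal 0.9540 -0.2998 0.0000
    outer loop
      vertex 10.9 2.5 0.0
      vertex 12.0 6.0 14.0
      vertex 10.9 2.5 14.0
    endloop
  endfacet
endsolid part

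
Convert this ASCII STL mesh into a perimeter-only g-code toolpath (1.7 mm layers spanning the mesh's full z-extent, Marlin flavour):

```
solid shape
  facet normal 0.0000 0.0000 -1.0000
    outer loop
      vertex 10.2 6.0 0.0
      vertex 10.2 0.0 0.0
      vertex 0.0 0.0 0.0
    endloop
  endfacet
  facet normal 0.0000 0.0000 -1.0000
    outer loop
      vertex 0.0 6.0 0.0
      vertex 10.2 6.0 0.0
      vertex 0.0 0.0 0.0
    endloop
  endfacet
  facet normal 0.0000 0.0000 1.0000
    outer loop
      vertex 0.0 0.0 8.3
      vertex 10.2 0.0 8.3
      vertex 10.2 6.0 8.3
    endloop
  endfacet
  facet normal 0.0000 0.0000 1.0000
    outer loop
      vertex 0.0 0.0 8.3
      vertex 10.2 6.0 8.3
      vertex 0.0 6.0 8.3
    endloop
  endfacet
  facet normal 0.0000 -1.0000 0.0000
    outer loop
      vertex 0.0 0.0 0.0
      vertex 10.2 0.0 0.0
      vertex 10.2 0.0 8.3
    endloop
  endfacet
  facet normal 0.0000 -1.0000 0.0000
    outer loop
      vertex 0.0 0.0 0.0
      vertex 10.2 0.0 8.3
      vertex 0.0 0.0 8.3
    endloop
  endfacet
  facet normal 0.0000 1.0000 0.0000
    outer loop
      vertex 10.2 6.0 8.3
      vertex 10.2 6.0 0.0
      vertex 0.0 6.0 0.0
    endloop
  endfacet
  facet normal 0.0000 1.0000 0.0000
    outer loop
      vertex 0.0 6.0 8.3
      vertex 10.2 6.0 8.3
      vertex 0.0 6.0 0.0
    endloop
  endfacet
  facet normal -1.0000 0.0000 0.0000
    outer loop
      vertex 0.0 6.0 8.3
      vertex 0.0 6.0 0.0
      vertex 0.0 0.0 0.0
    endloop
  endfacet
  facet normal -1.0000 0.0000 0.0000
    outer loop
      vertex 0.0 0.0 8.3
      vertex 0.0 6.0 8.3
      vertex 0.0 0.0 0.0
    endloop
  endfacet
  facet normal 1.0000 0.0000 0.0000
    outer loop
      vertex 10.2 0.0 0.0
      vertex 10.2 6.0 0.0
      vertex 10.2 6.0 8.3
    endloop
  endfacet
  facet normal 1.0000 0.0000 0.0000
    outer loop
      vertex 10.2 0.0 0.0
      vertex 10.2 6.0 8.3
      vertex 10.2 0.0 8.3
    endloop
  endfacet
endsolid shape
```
; perimeter-only toolpath
G21 ; units = mm
G90 ; absolute positioning
G28 ; home
; layer 1
G0 Z1.7
G0 X0.0 Y0.0
G1 X10.2 Y0.0
G1 X10.2 Y6.0
G1 X0.0 Y6.0
G1 X0.0 Y0.0
; layer 2
G0 Z3.3
G0 X0.0 Y0.0
G1 X10.2 Y0.0
G1 X10.2 Y6.0
G1 X0.0 Y6.0
G1 X0.0 Y0.0
; layer 3
G0 Z5.0
G0 X0.0 Y0.0
G1 X10.2 Y0.0
G1 X10.2 Y6.0
G1 X0.0 Y6.0
G1 X0.0 Y0.0
; layer 4
G0 Z6.6
G0 X0.0 Y0.0
G1 X10.2 Y0.0
G1 X10.2 Y6.0
G1 X0.0 Y6.0
G1 X0.0 Y0.0
; layer 5
G0 Z8.3
G0 X0.0 Y0.0
G1 X10.2 Y0.0
G1 X10.2 Y6.0
G1 X0.0 Y6.0
G1 X0.0 Y0.0
M2 ; end

The solid is a rectangular box, roughly 10.2 × 6 mm footprint and 8.3 mm tall. Slicing at Δz = 1.7 mm — 5 equal slices spanning the solid's height, so layer i sits at z = i·h/5 — gives 5 non-empty perimeters. Each is a 4-segment closed polygon; G0 lifts to the layer z and rapids to the start vertex, then G1 traces the edges.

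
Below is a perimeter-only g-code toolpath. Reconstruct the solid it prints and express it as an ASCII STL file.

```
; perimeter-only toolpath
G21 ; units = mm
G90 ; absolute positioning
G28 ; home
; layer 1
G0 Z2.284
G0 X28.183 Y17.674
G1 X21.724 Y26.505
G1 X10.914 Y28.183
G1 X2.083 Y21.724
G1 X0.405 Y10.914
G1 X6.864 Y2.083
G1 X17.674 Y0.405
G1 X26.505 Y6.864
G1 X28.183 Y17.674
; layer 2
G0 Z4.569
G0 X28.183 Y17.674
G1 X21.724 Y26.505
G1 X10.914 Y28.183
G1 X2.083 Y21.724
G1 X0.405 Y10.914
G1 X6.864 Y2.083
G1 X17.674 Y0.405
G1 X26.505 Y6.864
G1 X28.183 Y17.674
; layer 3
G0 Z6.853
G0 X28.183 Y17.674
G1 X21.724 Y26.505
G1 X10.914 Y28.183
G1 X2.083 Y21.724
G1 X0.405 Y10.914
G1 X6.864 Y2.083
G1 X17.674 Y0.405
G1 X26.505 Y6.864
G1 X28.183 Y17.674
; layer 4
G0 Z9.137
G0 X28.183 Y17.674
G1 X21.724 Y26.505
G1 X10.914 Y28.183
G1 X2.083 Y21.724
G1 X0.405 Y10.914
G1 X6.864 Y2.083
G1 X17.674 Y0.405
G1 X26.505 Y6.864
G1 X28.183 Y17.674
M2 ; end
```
solid part
  facet normal 0.0000 0.0000 -1.0000
    outer loop
      vertex 10.914 28.183 0.000
      vertex 21.724 26.505 0.000
      vertex 28.183 17.674 0.000
    endloop
  endfacet
  facet normal 0.0000 0.0000 -1.0000
    outer loop
      vertex 2.083 21.724 0.000
      vertex 10.914 28.183 0.000
      vertex 28.183 17.674 0.000
    endloop
  endfacet
  facet normal 0.0000 0.0000 -1.0000
    outer loop
      vertex 0.405 10.914 0.000
      vertex 2.083 21.724 0.000
      vertex 28.183 17.674 0.000
    endloop
  endfacet
  facet normal 0.0000 0.0000 -1.0000
    outer loop
      vertex 6.864 2.083 0.000
      vertex 0.405 10.914 0.000
      vertex 28.183 17.674 0.000
    endloop
  endfacet
  facet normal 0.0000 0.0000 -1.0000
    outer loop
      vertex 17.674 0.405 0.000
      vertex 6.864 2.083 0.000
      vertex 28.183 17.674 0.000
    endloop
  endfacet
  facet normal 0.0000 0.0000 -1.0000
    outer loop
      vertex 26.505 6.864 0.000
      vertex 17.674 0.405 0.000
      vertex 28.183 17.674 0.000
    endloop
  endfacet
  facet normal 0.0000 0.0000 1.0000
    outer loop
      vertex 28.183 17.674 9.137
      vertex 21.724 26.505 9.137
      vertex 10.914 28.183 9.137
    endloop
  endfacet
  facet normal 0.0000 0.0000 1.0000
    outer loop
      vertex 28.183 17.674 9.137
      vertex 10.914 28.183 9.137
      vertex 2.083 21.724 9.137
    endloop
  endfacet
  facet normal 0.0000 0.0000 1.0000
    outer loop
      vertex 28.183 17.674 9.137
      vertex 2.083 21.724 9.137
      vertex 0.405 10.914 9.137
    endloop
  endfacet
  facet normal 0.0000 0.0000 1.0000
    outer loop
      vertex 28.183 17.674 9.137
      vertex 0.405 10.914 9.137
      vertex 6.864 2.083 9.137
    endloop
  endfacet
  facet normal 0.0000 0.0000 1.0000
    outer loop
      vertex 28.183 17.674 9.137
      vertex 6.864 2.083 9.137
      vertex 17.674 0.405 9.137
    endloop
  endfacet
  facet normal 0.0000 0.0000 1.0000
    outer loop
      vertex 28.183 17.674 9.137
      vertex 17.674 0.405 9.137
      vertex 26.505 6.864 9.137
    endloop
  endfacet
  facet normal 0.8071 0.5903 0.0000
    outer loop
      vertex 28.183 17.674 0.000
      vertex 21.724 26.505 0.000
      vertex 21.724 26.505 9.137
    endloop
  endfacet
  facet normal 0.8071 0.5903 0.0000
    outer loop
      vertex 28.183 17.674 0.000
      vertex 21.724 26.505 9.137
      vertex 28.183 17.674 9.137
    endloop
  endfacet
  facet normal 0.1534 0.9882 0.0000
    outer loop
      vertex 21.724 26.505 0.000
      vertex 10.914 28.183 0.000
      vertex 10.914 28.183 9.137
    endloop
  endfacet
  facet normal 0.1534 0.9882 0.0000
    outer loop
      vertex 21.724 26.505 0.000
      vertex 10.914 28.183 9.137
      vertex 21.724 26.505 9.137
    endloop
  endfacet
  facet normal -0.5903 0.8071 0.0000
    outer loop
      vertex 10.914 28.183 0.000
      vertex 2.083 21.724 0.000
      vertex 2.083 21.724 9.137
    endloop
  endfacet
  facet normal -0.5903 0.8071 0.0000
    outer loop
      vertex 10.914 28.183 0.000
      vertex 2.083 21.724 9.137
      vertex 10.914 28.183 9.137
    endloop
  endfacet
  facet normal -0.9882 0.1534 0.0000
    outer loop
      vertex 2.083 21.724 0.000
      vertex 0.405 10.914 0.000
      vertex 0.405 10.914 9.137
    endloop
  endfacet
  facet normal -0.9882 0.1534 0.0000
    outer loop
      vertex 2.083 21.724 0.000
      vertex 0.405 10.914 9.137
      vertex 2.083 21.724 9.137
    endloop
  endfacet
  facet normal -0.8071 -0.5903 0.0000
    outer loop
      vertex 0.405 10.914 0.000
      vertex 6.864 2.083 0.000
      vertex 6.864 2.083 9.137
    endloop
  endfacet
  facet normal -0.8071 -0.5903 0.0000
    outer loop
      vertex 0.405 10.914 0.000
      vertex 6.864 2.083 9.137
      vertex 0.405 10.914 9.137
    endloop
  endfacet
  facet normal -0.1534 -0.9882 0.0000
    outer loop
      vertex 6.864 2.083 0.000
      vertex 17.674 0.405 0.000
      vertex 17.674 0.405 9.137
    endloop
  endfacet
  facet normal -0.1534 -0.9882 0.0000
    outer loop
      vertex 6.864 2.083 0.000
      vertex 17.674 0.405 9.137
      vertex 6.864 2.083 9.137
    endloop
  endfacet
  facet normal 0.5903 -0.8071 0.0000
    outer loop
      vertex 17.674 0.405 0.000
      vertex 26.505 6.864 0.000
      vertex 26.505 6.864 9.137
    endloop
  endfacet
  facet normal 0.5903 -0.8071 0.0000
    outer loop
      vertex 17.674 0.405 0.000
      vertex 26.505 6.864 9.137
      vertex 17.674 0.405 9.137
    endloop
  endfacet
  facet normal 0.9882 -0.1534 0.0000
    outer loop
      vertex 26.505 6.864 0.000
      vertex 28.183 17.674 0.000
      vertex 28.183 17.674 9.137
    endloop
  endfacet
  facet normal 0.9882 -0.1534 0.0000
    outer loop
      vertex 26.505 6.864 0.000
      vertex 28.183 17.674 9.137
      vertex 26.505 6.864 9.137
    endloop
  endfacet
endsolid part

The G0 Z moves step by Δz≈2.284 mm. Every layer's G1 loop is the same polygon, so the solid is a straight extrusion of it from z=0 to z≈9.14. Closing with flat bottom and top caps and triangulating gives 28 facets — a regular 8-sided prism (a cylinder approximated with 8 flat sides), circumscribed radius ≈ 14.3 mm, height ≈ 9.14 mm.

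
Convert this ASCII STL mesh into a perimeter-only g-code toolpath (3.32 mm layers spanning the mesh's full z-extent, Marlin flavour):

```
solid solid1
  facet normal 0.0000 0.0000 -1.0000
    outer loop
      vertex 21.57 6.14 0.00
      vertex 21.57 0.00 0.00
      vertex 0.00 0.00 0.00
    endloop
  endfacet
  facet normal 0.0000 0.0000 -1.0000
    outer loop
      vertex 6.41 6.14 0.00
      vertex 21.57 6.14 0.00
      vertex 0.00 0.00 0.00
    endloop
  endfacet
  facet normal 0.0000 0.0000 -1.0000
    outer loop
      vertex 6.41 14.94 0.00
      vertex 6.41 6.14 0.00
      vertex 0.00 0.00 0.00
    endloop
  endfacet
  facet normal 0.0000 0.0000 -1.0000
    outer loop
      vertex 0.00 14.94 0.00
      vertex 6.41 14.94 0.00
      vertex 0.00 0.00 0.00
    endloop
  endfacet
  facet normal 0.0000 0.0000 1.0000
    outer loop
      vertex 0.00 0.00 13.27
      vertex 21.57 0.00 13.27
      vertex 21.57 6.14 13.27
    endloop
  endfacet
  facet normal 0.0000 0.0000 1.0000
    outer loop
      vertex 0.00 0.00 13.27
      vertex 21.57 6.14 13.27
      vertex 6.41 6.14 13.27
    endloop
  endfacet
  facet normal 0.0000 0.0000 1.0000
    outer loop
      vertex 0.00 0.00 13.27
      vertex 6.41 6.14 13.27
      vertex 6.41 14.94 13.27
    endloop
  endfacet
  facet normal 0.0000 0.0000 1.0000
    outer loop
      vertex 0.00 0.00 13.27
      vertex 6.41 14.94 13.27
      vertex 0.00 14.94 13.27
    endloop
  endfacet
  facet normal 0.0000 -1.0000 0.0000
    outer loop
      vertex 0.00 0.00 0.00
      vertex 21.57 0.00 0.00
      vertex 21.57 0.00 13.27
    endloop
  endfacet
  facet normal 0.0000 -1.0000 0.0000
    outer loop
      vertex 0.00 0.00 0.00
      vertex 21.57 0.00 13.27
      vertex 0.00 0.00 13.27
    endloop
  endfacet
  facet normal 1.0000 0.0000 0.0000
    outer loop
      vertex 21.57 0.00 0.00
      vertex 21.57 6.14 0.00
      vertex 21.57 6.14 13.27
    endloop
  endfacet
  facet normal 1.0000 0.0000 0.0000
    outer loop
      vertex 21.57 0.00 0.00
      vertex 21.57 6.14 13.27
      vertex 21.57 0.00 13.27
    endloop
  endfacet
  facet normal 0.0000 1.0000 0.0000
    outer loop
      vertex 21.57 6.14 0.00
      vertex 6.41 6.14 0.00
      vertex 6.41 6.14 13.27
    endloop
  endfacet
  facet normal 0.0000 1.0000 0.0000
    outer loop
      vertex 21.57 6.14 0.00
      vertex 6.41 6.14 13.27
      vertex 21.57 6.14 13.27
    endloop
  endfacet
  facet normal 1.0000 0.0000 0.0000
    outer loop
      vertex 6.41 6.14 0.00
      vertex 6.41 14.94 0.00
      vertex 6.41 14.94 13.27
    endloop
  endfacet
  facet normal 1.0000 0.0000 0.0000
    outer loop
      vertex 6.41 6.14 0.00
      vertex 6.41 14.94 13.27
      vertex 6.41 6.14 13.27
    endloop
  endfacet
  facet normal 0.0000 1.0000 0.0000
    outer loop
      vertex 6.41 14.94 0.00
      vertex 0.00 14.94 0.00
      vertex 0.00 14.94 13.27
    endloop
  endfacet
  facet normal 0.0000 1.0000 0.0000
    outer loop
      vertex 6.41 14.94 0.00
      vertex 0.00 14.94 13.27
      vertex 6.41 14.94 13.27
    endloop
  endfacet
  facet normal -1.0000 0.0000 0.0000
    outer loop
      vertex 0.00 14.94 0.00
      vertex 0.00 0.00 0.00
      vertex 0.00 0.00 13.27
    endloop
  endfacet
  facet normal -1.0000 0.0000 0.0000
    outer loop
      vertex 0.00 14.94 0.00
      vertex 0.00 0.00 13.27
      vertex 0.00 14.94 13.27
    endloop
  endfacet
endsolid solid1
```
; perimeter-only toolpath
G21 ; units = mm
G90 ; absolute positioning
G28 ; home
; layer 1
G0 Z3.32
G0 X0.00 Y0.00
G1 X21.57 Y0.00
G1 X21.57 Y6.14
G1 X6.41 Y6.14
G1 X6.41 Y14.94
G1 X0.00 Y14.94
G1 X0.00 Y0.00
; layer 2
G0 Z6.63
G0 X0.00 Y0.00
G1 X21.57 Y0.00
G1 X21.57 Y6.14
G1 X6.41 Y6.14
G1 X6.41 Y14.94
G1 X0.00 Y14.94
G1 X0.00 Y0.00
; layer 3
G0 Z9.95
G0 X0.00 Y0.00
G1 X21.57 Y0.00
G1 X21.57 Y6.14
G1 X6.41 Y6.14
G1 X6.41 Y14.94
G1 X0.00 Y14.94
G1 X0.00 Y0.00
; layer 4
G0 Z13.27
G0 X0.00 Y0.00
G1 X21.57 Y0.00
G1 X21.57 Y6.14
G1 X6.41 Y6.14
G1 X6.41 Y14.94
G1 X0.00 Y14.94
G1 X0.00 Y0.00
M2 ; end

The solid is an L-shaped prism: outer 21.6 × 14.9 mm, arm thicknesses ≈ 6.14 mm (horizontal) and 6.41 mm (vertical), extruded 13.3 mm in z. Slicing at Δz = 3.32 mm — 4 equal slices spanning the solid's height, so layer i sits at z = i·h/4 — gives 4 non-empty perimeters. Each is a 6-segment closed polygon; G0 lifts to the layer z and rapids to the start vertex, then G1 traces the edges.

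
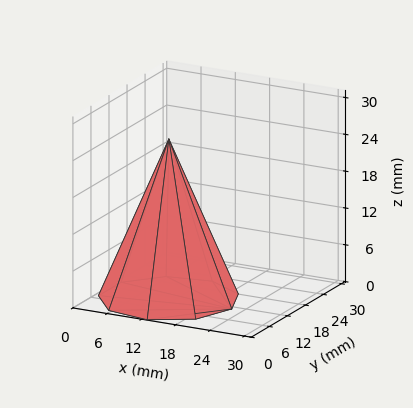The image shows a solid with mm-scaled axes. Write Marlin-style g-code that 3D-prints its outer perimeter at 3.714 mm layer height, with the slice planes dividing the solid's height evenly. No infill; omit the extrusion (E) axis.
Reading the render: the shape is a regular 9-sided pyramid, base circumscribed radius ≈ 11 mm, apex at z ≈ 26 mm (dimensions read to the nearest mm from the axis ticks). For the g-code, the solid's height is divided into equal slices at the stated Δz and each level perimeter traced with G1 moves after a G0 lift.

; perimeter-only toolpath
G21 ; units = mm
G90 ; absolute positioning
G28 ; home
; layer 1
G0 Z3.714
G0 X20.429 Y11.000
G1 X18.222 Y17.061
G1 X12.637 Y20.285
G1 X6.286 Y19.165
G1 X2.140 Y14.225
G1 X2.140 Y7.775
G1 X6.286 Y2.835
G1 X12.637 Y1.715
G1 X18.222 Y4.939
G1 X20.429 Y11.000
; layer 2
G0 Z7.429
G0 X18.857 Y11.000
G1 X17.019 Y16.051
G1 X12.364 Y18.738
G1 X7.071 Y17.804
G1 X3.616 Y13.687
G1 X3.616 Y8.313
G1 X7.071 Y4.196
G1 X12.364 Y3.262
G1 X17.019 Y5.949
G1 X18.857 Y11.000
; layer 3
G0 Z11.143
G0 X17.286 Y11.000
G1 X15.815 Y15.041
G1 X12.091 Y17.190
G1 X7.857 Y16.443
G1 X5.093 Y13.150
G1 X5.093 Y8.850
G1 X7.857 Y5.557
G1 X12.091 Y4.810
G1 X15.815 Y6.959
G1 X17.286 Y11.000
; layer 4
G0 Z14.857
G0 X15.714 Y11.000
G1 X14.611 Y14.030
G1 X11.819 Y15.643
G1 X8.643 Y15.083
G1 X6.570 Y12.612
G1 X6.570 Y9.388
G1 X8.643 Y6.917
G1 X11.819 Y6.357
G1 X14.611 Y7.970
G1 X15.714 Y11.000
; layer 5
G0 Z18.571
G0 X14.143 Y11.000
G1 X13.407 Y13.020
G1 X11.546 Y14.095
G1 X9.429 Y13.722
G1 X8.047 Y12.075
G1 X8.047 Y9.925
G1 X9.429 Y8.278
G1 X11.546 Y7.905
G1 X13.407 Y8.980
G1 X14.143 Y11.000
; layer 6
G0 Z22.286
G0 X12.571 Y11.000
G1 X12.204 Y12.010
G1 X11.273 Y12.548
G1 X10.214 Y12.361
G1 X9.523 Y11.537
G1 X9.523 Y10.463
G1 X10.214 Y9.639
G1 X11.273 Y9.452
G1 X12.204 Y9.990
G1 X12.571 Y11.000
M2 ; end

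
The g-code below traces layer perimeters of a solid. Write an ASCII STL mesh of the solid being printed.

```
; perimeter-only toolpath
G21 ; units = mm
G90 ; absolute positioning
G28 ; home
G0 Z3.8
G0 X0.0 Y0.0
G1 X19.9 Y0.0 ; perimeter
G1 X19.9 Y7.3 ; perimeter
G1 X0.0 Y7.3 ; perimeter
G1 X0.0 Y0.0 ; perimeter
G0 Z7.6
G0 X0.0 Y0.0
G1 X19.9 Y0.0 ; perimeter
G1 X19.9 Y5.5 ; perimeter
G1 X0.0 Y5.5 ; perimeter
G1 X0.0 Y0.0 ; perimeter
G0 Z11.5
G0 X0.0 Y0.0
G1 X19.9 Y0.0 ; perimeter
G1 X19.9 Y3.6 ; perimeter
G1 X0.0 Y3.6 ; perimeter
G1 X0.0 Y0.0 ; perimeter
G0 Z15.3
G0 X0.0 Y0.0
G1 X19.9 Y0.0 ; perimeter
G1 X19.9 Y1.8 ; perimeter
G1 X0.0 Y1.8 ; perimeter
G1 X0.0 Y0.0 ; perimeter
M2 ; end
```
solid part
  facet normal 0.0000 0.0000 -1.0000
    outer loop
      vertex 19.9 9.1 0.0
      vertex 19.9 0.0 0.0
      vertex 0.0 0.0 0.0
    endloop
  endfacet
  facet normal 0.0000 0.0000 -1.0000
    outer loop
      vertex 0.0 9.1 0.0
      vertex 19.9 9.1 0.0
      vertex 0.0 0.0 0.0
    endloop
  endfacet
  facet normal 0.0000 -1.0000 0.0000
    outer loop
      vertex 0.0 0.0 0.0
      vertex 19.9 0.0 0.0
      vertex 19.9 0.0 19.1
    endloop
  endfacet
  facet normal 0.0000 -1.0000 0.0000
    outer loop
      vertex 0.0 0.0 0.0
      vertex 19.9 0.0 19.1
      vertex 0.0 0.0 19.1
    endloop
  endfacet
  facet normal 0.0000 0.9028 0.4301
    outer loop
      vertex 0.0 0.0 19.1
      vertex 19.9 0.0 19.1
      vertex 19.9 9.1 0.0
    endloop
  endfacet
  facet normal 0.0000 0.9028 0.4301
    outer loop
      vertex 0.0 0.0 19.1
      vertex 19.9 9.1 0.0
      vertex 0.0 9.1 0.0
    endloop
  endfacet
  facet normal -1.0000 0.0000 0.0000
    outer loop
      vertex 0.0 0.0 19.1
      vertex 0.0 9.1 0.0
      vertex 0.0 0.0 0.0
    endloop
  endfacet
  facet normal 1.0000 0.0000 0.0000
    outer loop
      vertex 19.9 0.0 0.0
      vertex 19.9 9.1 0.0
      vertex 19.9 0.0 19.1
    endloop
  endfacet
endsolid part

The G0 Z moves step by Δz≈3.8 mm. The G1 loops shrink linearly with z, so the solid tapers from its base footprint up to z≈19.1. Closing with a flat bottom cap and the tapered top and triangulating gives 8 facets — a wedge (ramp): 19.9 × 9.1 mm base, rising to 19.1 mm along the y=0 edge and sloping linearly to z=0 at y=9.1.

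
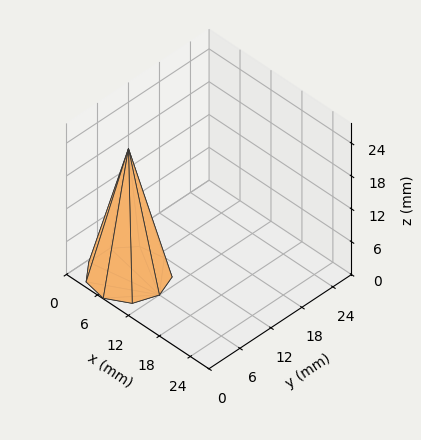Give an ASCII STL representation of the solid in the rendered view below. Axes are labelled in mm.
Reading the render: the shape is a regular 9-sided pyramid, base circumscribed radius ≈ 6 mm, apex at z ≈ 23 mm (dimensions read to the nearest mm from the axis ticks). For the STL, each face is triangulated and given an outward normal.

solid part
  facet normal 0.0000 0.0000 -1.0000
    outer loop
      vertex 7.042 11.909 0.000
      vertex 10.596 9.857 0.000
      vertex 12.000 6.000 0.000
    endloop
  endfacet
  facet normal 0.0000 0.0000 -1.0000
    outer loop
      vertex 3.000 11.196 0.000
      vertex 7.042 11.909 0.000
      vertex 12.000 6.000 0.000
    endloop
  endfacet
  facet normal 0.0000 0.0000 -1.0000
    outer loop
      vertex 0.362 8.052 0.000
      vertex 3.000 11.196 0.000
      vertex 12.000 6.000 0.000
    endloop
  endfacet
  facet normal 0.0000 0.0000 -1.0000
    outer loop
      vertex 0.362 3.948 0.000
      vertex 0.362 8.052 0.000
      vertex 12.000 6.000 0.000
    endloop
  endfacet
  facet normal 0.0000 0.0000 -1.0000
    outer loop
      vertex 3.000 0.804 0.000
      vertex 0.362 3.948 0.000
      vertex 12.000 6.000 0.000
    endloop
  endfacet
  facet normal 0.0000 0.0000 -1.0000
    outer loop
      vertex 7.042 0.091 0.000
      vertex 3.000 0.804 0.000
      vertex 12.000 6.000 0.000
    endloop
  endfacet
  facet normal 0.0000 0.0000 -1.0000
    outer loop
      vertex 10.596 2.143 0.000
      vertex 7.042 0.091 0.000
      vertex 12.000 6.000 0.000
    endloop
  endfacet
  facet normal 0.9127 0.3322 0.2381
    outer loop
      vertex 12.000 6.000 0.000
      vertex 10.596 9.857 0.000
      vertex 6.000 6.000 23.000
    endloop
  endfacet
  facet normal 0.4856 0.8411 0.2381
    outer loop
      vertex 10.596 9.857 0.000
      vertex 7.042 11.909 0.000
      vertex 6.000 6.000 23.000
    endloop
  endfacet
  facet normal -0.1687 0.9565 0.2381
    outer loop
      vertex 7.042 11.909 0.000
      vertex 3.000 11.196 0.000
      vertex 6.000 6.000 23.000
    endloop
  endfacet
  facet normal -0.7440 0.6243 0.2381
    outer loop
      vertex 3.000 11.196 0.000
      vertex 0.362 8.052 0.000
      vertex 6.000 6.000 23.000
    endloop
  endfacet
  facet normal -0.9712 0.0000 0.2381
    outer loop
      vertex 0.362 8.052 0.000
      vertex 0.362 3.948 0.000
      vertex 6.000 6.000 23.000
    endloop
  endfacet
  facet normal -0.7440 -0.6243 0.2381
    outer loop
      vertex 0.362 3.948 0.000
      vertex 3.000 0.804 0.000
      vertex 6.000 6.000 23.000
    endloop
  endfacet
  facet normal -0.1687 -0.9565 0.2381
    outer loop
      vertex 3.000 0.804 0.000
      vertex 7.042 0.091 0.000
      vertex 6.000 6.000 23.000
    endloop
  endfacet
  facet normal 0.4856 -0.8411 0.2381
    outer loop
      vertex 7.042 0.091 0.000
      vertex 10.596 2.143 0.000
      vertex 6.000 6.000 23.000
    endloop
  endfacet
  facet normal 0.9127 -0.3322 0.2381
    outer loop
      vertex 10.596 2.143 0.000
      vertex 12.000 6.000 0.000
      vertex 6.000 6.000 23.000
    endloop
  endfacet
endsolid part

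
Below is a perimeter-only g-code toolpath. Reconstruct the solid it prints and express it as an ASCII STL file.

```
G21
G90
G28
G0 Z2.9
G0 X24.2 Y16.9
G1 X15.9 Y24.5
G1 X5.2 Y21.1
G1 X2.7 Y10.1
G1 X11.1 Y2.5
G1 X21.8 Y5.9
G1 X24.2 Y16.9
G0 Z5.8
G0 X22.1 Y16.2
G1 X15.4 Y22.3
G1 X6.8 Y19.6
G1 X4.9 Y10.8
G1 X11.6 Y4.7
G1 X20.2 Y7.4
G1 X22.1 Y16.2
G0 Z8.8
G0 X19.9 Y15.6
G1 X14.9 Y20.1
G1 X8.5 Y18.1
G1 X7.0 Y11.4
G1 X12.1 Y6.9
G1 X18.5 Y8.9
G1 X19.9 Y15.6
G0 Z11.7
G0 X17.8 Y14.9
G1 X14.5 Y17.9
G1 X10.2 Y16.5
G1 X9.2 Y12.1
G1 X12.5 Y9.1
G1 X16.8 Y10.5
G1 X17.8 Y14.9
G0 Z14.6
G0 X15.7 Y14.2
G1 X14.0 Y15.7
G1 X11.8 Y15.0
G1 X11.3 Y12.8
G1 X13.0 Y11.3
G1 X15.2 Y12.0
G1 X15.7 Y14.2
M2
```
solid part
  facet normal 0.0000 0.0000 -1.0000
    outer loop
      vertex 3.5 22.6 0.0
      vertex 16.4 26.7 0.0
      vertex 26.4 17.6 0.0
    endloop
  endfacet
  facet normal 0.0000 0.0000 -1.0000
    outer loop
      vertex 0.6 9.4 0.0
      vertex 3.5 22.6 0.0
      vertex 26.4 17.6 0.0
    endloop
  endfacet
  facet normal 0.0000 0.0000 -1.0000
    outer loop
      vertex 10.6 0.3 0.0
      vertex 0.6 9.4 0.0
      vertex 26.4 17.6 0.0
    endloop
  endfacet
  facet normal 0.0000 0.0000 -1.0000
    outer loop
      vertex 23.5 4.4 0.0
      vertex 10.6 0.3 0.0
      vertex 26.4 17.6 0.0
    endloop
  endfacet
  facet normal 0.5593 0.6146 0.5563
    outer loop
      vertex 26.4 17.6 0.0
      vertex 16.4 26.7 0.0
      vertex 13.5 13.5 17.5
    endloop
  endfacet
  facet normal -0.2518 0.7922 0.5558
    outer loop
      vertex 16.4 26.7 0.0
      vertex 3.5 22.6 0.0
      vertex 13.5 13.5 17.5
    endloop
  endfacet
  facet normal -0.8115 0.1783 0.5564
    outer loop
      vertex 3.5 22.6 0.0
      vertex 0.6 9.4 0.0
      vertex 13.5 13.5 17.5
    endloop
  endfacet
  facet normal -0.5593 -0.6146 0.5563
    outer loop
      vertex 0.6 9.4 0.0
      vertex 10.6 0.3 0.0
      vertex 13.5 13.5 17.5
    endloop
  endfacet
  facet normal 0.2518 -0.7922 0.5558
    outer loop
      vertex 10.6 0.3 0.0
      vertex 23.5 4.4 0.0
      vertex 13.5 13.5 17.5
    endloop
  endfacet
  facet normal 0.8115 -0.1783 0.5564
    outer loop
      vertex 23.5 4.4 0.0
      vertex 26.4 17.6 0.0
      vertex 13.5 13.5 17.5
    endloop
  endfacet
endsolid part

The G0 Z moves step by Δz≈2.9 mm. The G1 loops shrink linearly with z, so the solid tapers from its base footprint up to z≈17.5. Closing with a flat bottom cap and the tapered top and triangulating gives 10 facets — a regular 6-sided pyramid, base circumscribed radius ≈ 13.5 mm, apex at z ≈ 17.5 mm.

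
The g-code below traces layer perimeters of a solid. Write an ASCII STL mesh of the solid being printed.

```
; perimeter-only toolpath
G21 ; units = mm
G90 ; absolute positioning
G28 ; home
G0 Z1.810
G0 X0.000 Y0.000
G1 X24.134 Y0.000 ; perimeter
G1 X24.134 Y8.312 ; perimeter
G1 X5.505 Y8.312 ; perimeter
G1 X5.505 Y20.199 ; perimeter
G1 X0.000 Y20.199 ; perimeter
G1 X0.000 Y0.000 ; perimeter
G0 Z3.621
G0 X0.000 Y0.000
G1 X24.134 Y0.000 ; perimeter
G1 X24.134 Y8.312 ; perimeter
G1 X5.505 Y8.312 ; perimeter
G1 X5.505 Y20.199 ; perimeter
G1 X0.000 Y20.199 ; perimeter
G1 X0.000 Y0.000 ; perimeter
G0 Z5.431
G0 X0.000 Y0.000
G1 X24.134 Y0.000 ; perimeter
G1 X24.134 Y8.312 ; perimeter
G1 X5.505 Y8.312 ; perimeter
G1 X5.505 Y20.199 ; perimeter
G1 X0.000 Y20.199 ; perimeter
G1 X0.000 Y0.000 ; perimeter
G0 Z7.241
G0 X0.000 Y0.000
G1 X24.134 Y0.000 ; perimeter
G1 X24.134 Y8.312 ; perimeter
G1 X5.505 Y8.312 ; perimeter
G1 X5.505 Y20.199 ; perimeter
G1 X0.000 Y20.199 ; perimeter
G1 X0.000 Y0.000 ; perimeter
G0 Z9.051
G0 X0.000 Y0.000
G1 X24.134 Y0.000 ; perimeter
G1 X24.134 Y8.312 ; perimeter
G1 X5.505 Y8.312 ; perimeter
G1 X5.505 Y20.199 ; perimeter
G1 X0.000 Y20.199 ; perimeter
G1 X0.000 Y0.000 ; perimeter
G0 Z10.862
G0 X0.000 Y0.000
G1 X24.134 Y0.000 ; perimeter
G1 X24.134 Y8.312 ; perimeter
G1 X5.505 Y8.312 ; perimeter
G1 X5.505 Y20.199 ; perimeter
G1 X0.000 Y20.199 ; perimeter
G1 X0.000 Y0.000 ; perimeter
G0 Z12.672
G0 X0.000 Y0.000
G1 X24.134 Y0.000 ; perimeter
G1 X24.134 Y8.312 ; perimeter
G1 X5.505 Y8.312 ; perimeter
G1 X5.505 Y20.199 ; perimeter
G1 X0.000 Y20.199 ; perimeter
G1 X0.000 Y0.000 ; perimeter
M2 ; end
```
solid part
  facet normal 0.0000 0.0000 -1.0000
    outer loop
      vertex 24.134 8.312 0.000
      vertex 24.134 0.000 0.000
      vertex 0.000 0.000 0.000
    endloop
  endfacet
  facet normal 0.0000 0.0000 -1.0000
    outer loop
      vertex 5.505 8.312 0.000
      vertex 24.134 8.312 0.000
      vertex 0.000 0.000 0.000
    endloop
  endfacet
  facet normal 0.0000 0.0000 -1.0000
    outer loop
      vertex 5.505 20.199 0.000
      vertex 5.505 8.312 0.000
      vertex 0.000 0.000 0.000
    endloop
  endfacet
  facet normal 0.0000 0.0000 -1.0000
    outer loop
      vertex 0.000 20.199 0.000
      vertex 5.505 20.199 0.000
      vertex 0.000 0.000 0.000
    endloop
  endfacet
  facet normal 0.0000 0.0000 1.0000
    outer loop
      vertex 0.000 0.000 12.672
      vertex 24.134 0.000 12.672
      vertex 24.134 8.312 12.672
    endloop
  endfacet
  facet normal 0.0000 0.0000 1.0000
    outer loop
      vertex 0.000 0.000 12.672
      vertex 24.134 8.312 12.672
      vertex 5.505 8.312 12.672
    endloop
  endfacet
  facet normal 0.0000 0.0000 1.0000
    outer loop
      vertex 0.000 0.000 12.672
      vertex 5.505 8.312 12.672
      vertex 5.505 20.199 12.672
    endloop
  endfacet
  facet normal 0.0000 0.0000 1.0000
    outer loop
      vertex 0.000 0.000 12.672
      vertex 5.505 20.199 12.672
      vertex 0.000 20.199 12.672
    endloop
  endfacet
  facet normal 0.0000 -1.0000 0.0000
    outer loop
      vertex 0.000 0.000 0.000
      vertex 24.134 0.000 0.000
      vertex 24.134 0.000 12.672
    endloop
  endfacet
  facet normal 0.0000 -1.0000 0.0000
    outer loop
      vertex 0.000 0.000 0.000
      vertex 24.134 0.000 12.672
      vertex 0.000 0.000 12.672
    endloop
  endfacet
  facet normal 1.0000 0.0000 0.0000
    outer loop
      vertex 24.134 0.000 0.000
      vertex 24.134 8.312 0.000
      vertex 24.134 8.312 12.672
    endloop
  endfacet
  facet normal 1.0000 0.0000 0.0000
    outer loop
      vertex 24.134 0.000 0.000
      vertex 24.134 8.312 12.672
      vertex 24.134 0.000 12.672
    endloop
  endfacet
  facet normal 0.0000 1.0000 0.0000
    outer loop
      vertex 24.134 8.312 0.000
      vertex 5.505 8.312 0.000
      vertex 5.505 8.312 12.672
    endloop
  endfacet
  facet normal 0.0000 1.0000 0.0000
    outer loop
      vertex 24.134 8.312 0.000
      vertex 5.505 8.312 12.672
      vertex 24.134 8.312 12.672
    endloop
  endfacet
  facet normal 1.0000 0.0000 0.0000
    outer loop
      vertex 5.505 8.312 0.000
      vertex 5.505 20.199 0.000
      vertex 5.505 20.199 12.672
    endloop
  endfacet
  facet normal 1.0000 0.0000 0.0000
    outer loop
      vertex 5.505 8.312 0.000
      vertex 5.505 20.199 12.672
      vertex 5.505 8.312 12.672
    endloop
  endfacet
  facet normal 0.0000 1.0000 0.0000
    outer loop
      vertex 5.505 20.199 0.000
      vertex 0.000 20.199 0.000
      vertex 0.000 20.199 12.672
    endloop
  endfacet
  facet normal 0.0000 1.0000 0.0000
    outer loop
      vertex 5.505 20.199 0.000
      vertex 0.000 20.199 12.672
      vertex 5.505 20.199 12.672
    endloop
  endfacet
  facet normal -1.0000 0.0000 0.0000
    outer loop
      vertex 0.000 20.199 0.000
      vertex 0.000 0.000 0.000
      vertex 0.000 0.000 12.672
    endloop
  endfacet
  facet normal -1.0000 0.0000 0.0000
    outer loop
      vertex 0.000 20.199 0.000
      vertex 0.000 0.000 12.672
      vertex 0.000 20.199 12.672
    endloop
  endfacet
endsolid part

The G0 Z moves step by Δz≈1.810 mm. Every layer's G1 loop is the same polygon, so the solid is a straight extrusion of it from z=0 to z≈12.7. Closing with flat bottom and top caps and triangulating gives 20 facets — an L-shaped prism: outer 24.1 × 20.2 mm, arm thicknesses ≈ 8.31 mm (horizontal) and 5.5 mm (vertical), extruded 12.7 mm in z.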